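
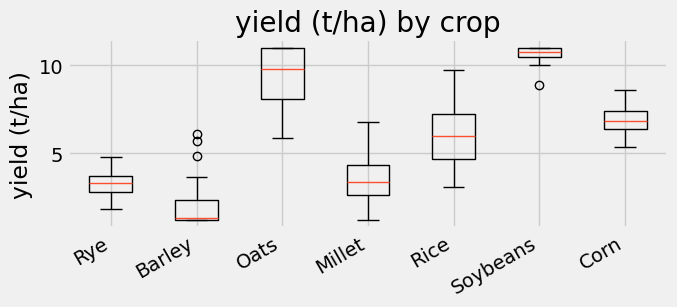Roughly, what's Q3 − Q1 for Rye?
≈ 1

Q3 ≈ 4, Q1 ≈ 3; IQR ≈ 1.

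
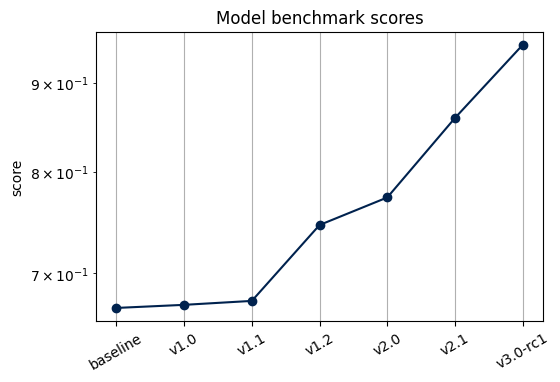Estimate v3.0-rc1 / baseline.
v3.0-rc1 ≈ 0.95, baseline ≈ 0.65; 0.95/0.65 ≈ 1.46.

≈ 1.46×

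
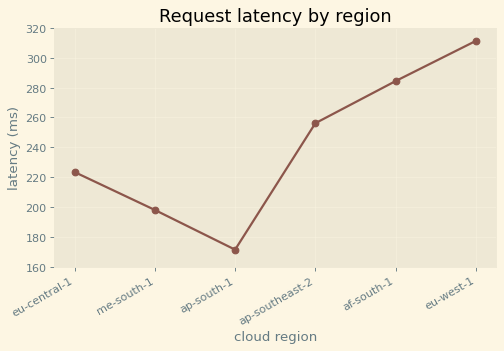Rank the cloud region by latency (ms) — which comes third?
ap-southeast-2

Top 4: eu-west-1 ≈ 320, af-south-1 ≈ 280, ap-southeast-2 ≈ 260, eu-central-1 ≈ 220.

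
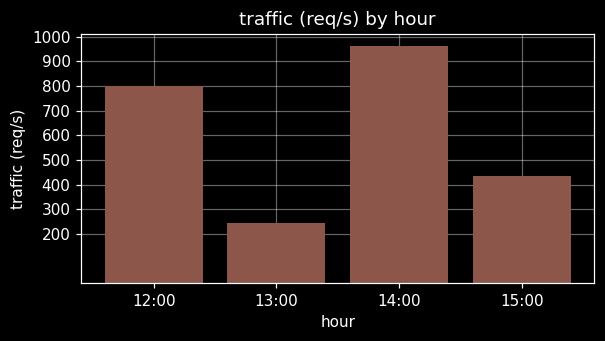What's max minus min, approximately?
≈ 800

Max 14:00 ≈ 1000, min 13:00 ≈ 200; range ≈ 800.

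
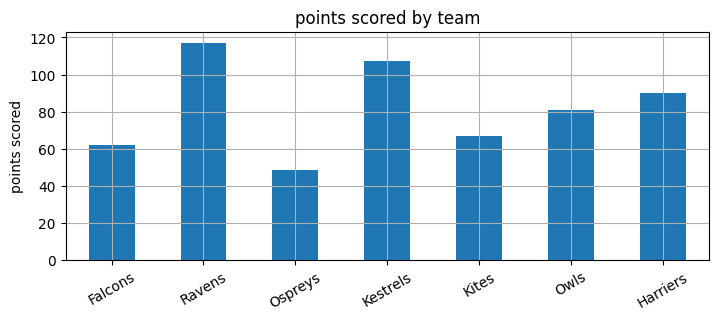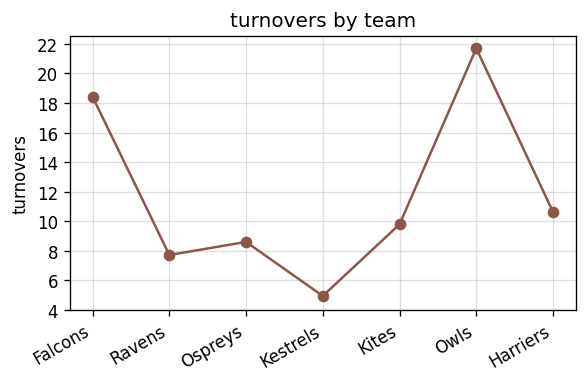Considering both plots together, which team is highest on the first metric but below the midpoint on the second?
Chart 2 median turnovers ≈ 10; below-median teams: Ravens, Ospreys, Kestrels. Among those, Ravens has the highest points scored (≈ 120).

Ravens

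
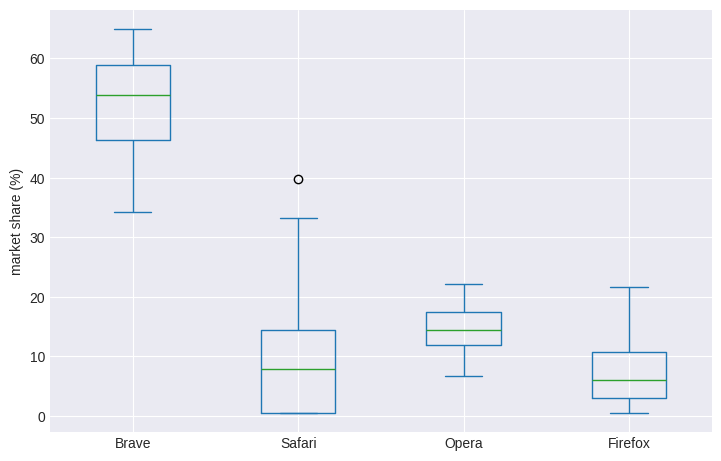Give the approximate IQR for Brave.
≈ 15

Q3 ≈ 60, Q1 ≈ 45; IQR ≈ 15.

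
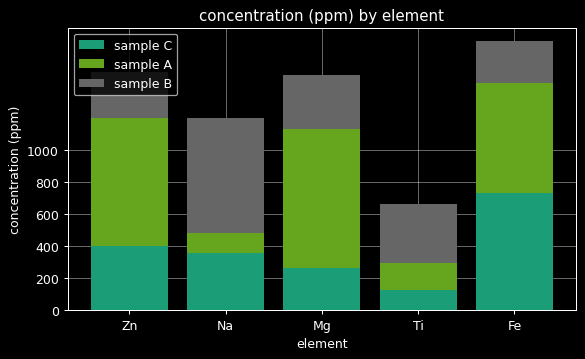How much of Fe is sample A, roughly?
≈ 600

sample A top ≈ 1400, bottom ≈ 800; segment ≈ 600.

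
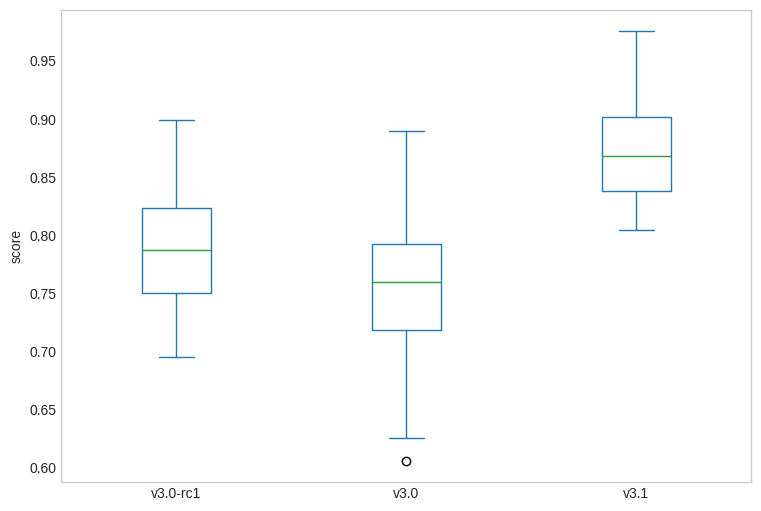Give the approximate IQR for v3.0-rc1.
Q3 ≈ 0.82, Q1 ≈ 0.75; IQR ≈ 0.07.

≈ 0.07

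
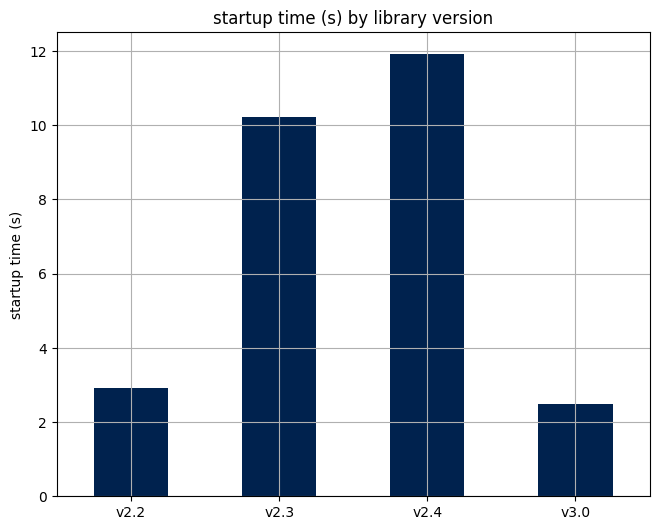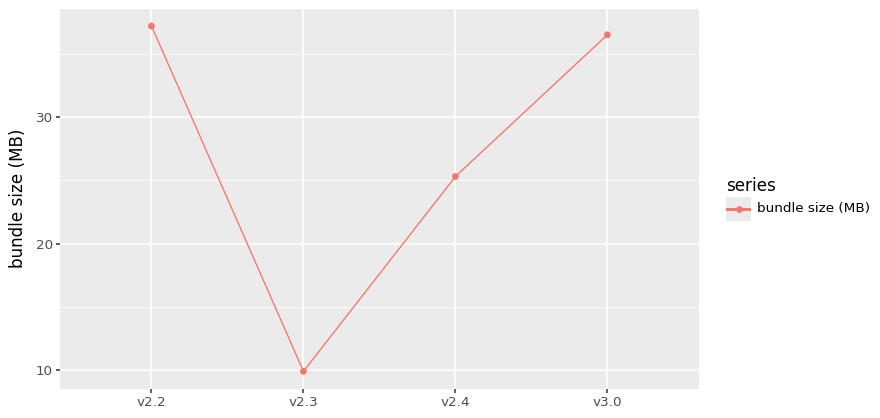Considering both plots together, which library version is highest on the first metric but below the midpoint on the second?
v2.4

Chart 2 median bundle size (MB) ≈ 30; below-median library versions: v2.3, v2.4. Among those, v2.4 has the highest startup time (s) (≈ 12).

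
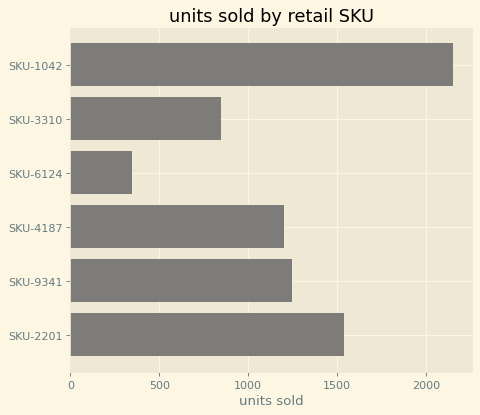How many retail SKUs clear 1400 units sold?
2

Above 1400: SKU-1042, SKU-2201.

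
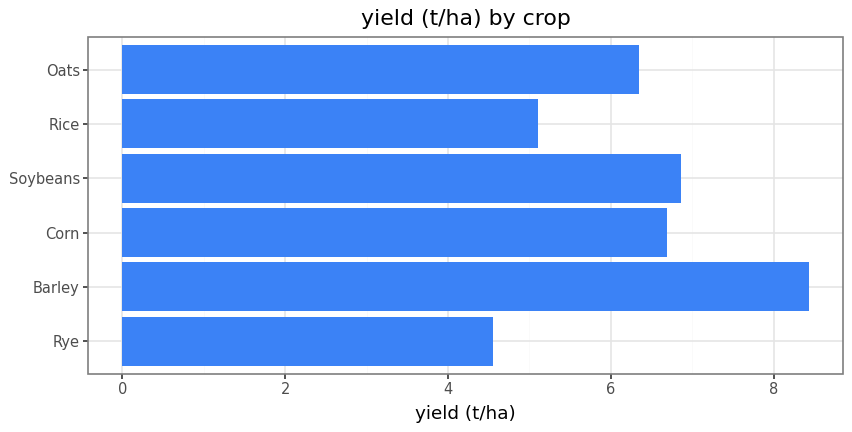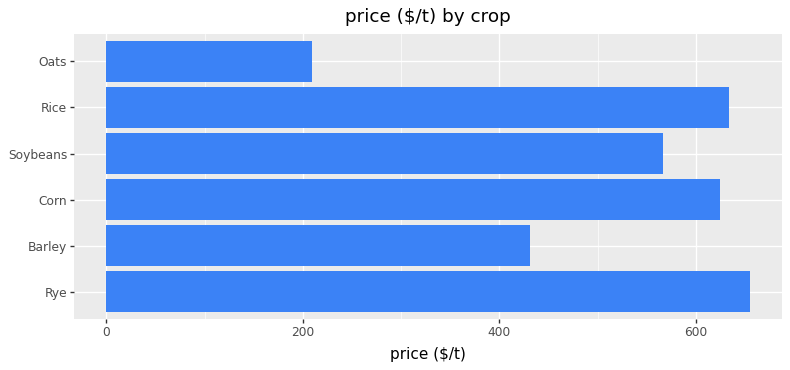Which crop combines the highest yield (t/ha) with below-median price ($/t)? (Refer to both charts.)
Barley

Chart 2 median price ($/t) ≈ 600; below-median crops: Barley, Soybeans, Oats. Among those, Barley has the highest yield (t/ha) (≈ 8).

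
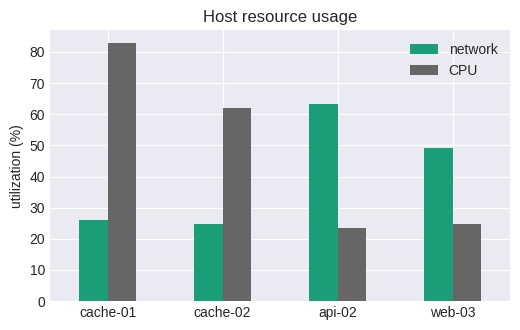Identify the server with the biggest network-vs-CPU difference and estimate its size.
cache-01, ≈ 50 %

cache-01: network ≈ 30, CPU ≈ 80 → gap ≈ 50. Next-largest (api-02) is only ≈ 40.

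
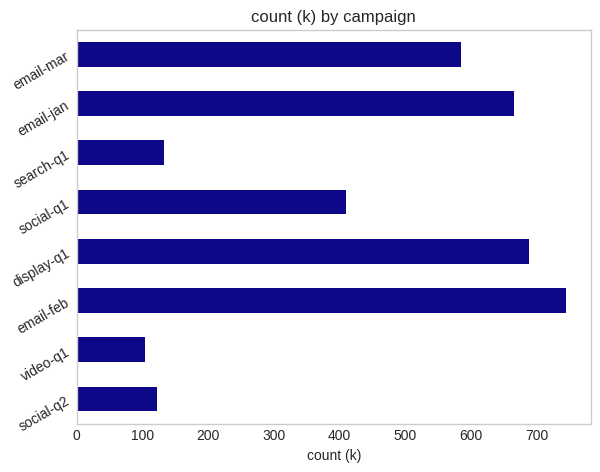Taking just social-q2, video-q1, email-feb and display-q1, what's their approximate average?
≈ 400

(100 + 100 + 700 + 700) / 4 ≈ 400.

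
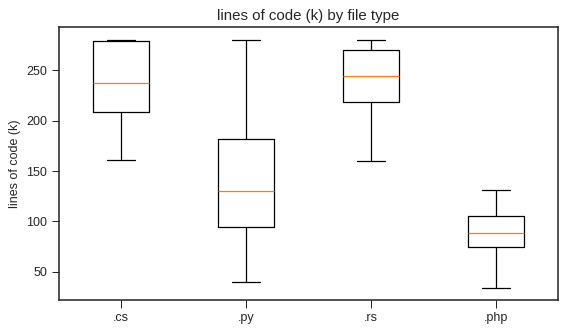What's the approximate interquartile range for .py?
≈ 80

Q3 ≈ 180, Q1 ≈ 100; IQR ≈ 80.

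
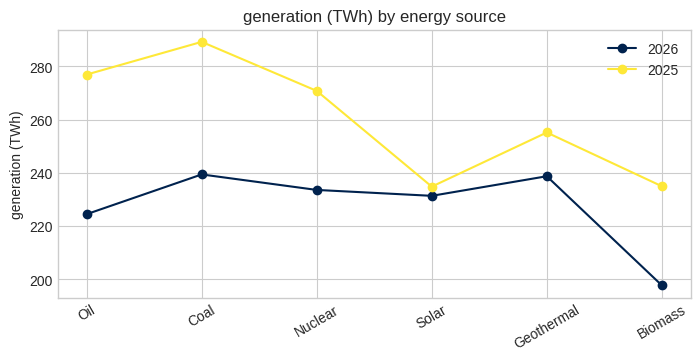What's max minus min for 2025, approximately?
Max Coal ≈ 290, min Solar ≈ 230; range ≈ 60.

≈ 60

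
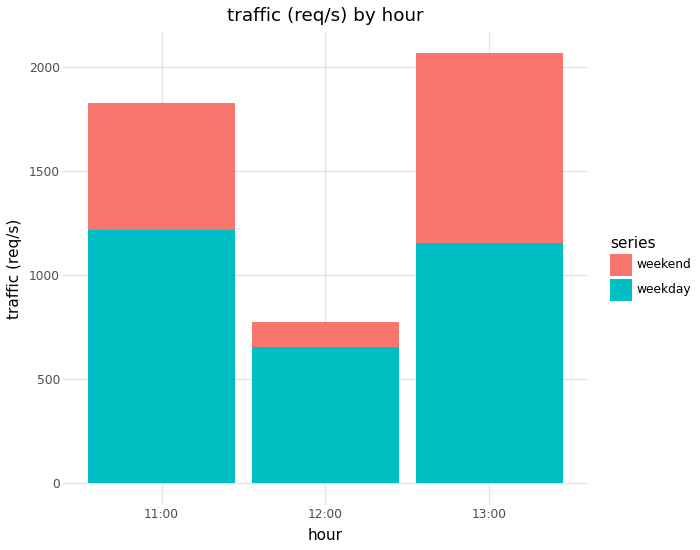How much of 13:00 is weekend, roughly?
≈ 800

weekend top ≈ 2000, bottom ≈ 1200; segment ≈ 800.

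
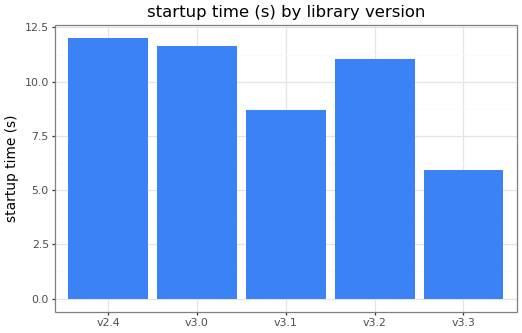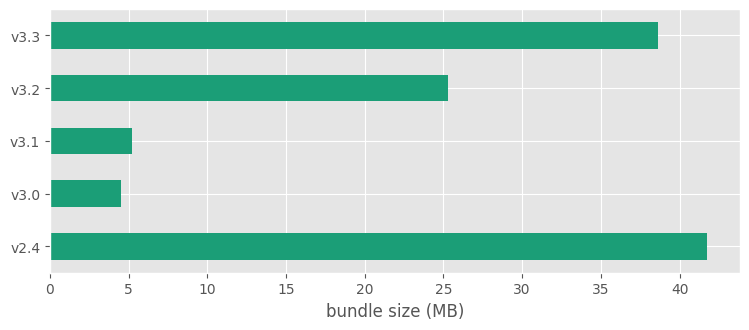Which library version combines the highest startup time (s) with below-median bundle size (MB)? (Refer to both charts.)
Chart 2 median bundle size (MB) ≈ 25; below-median library versions: v3.0, v3.1. Among those, v3.0 has the highest startup time (s) (≈ 12).

v3.0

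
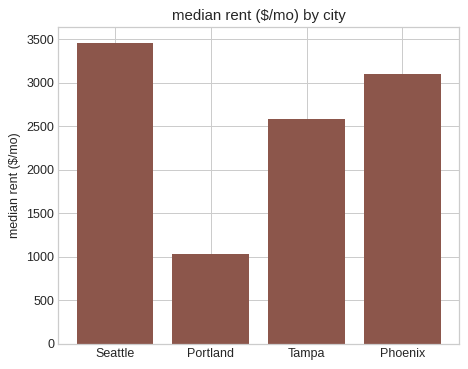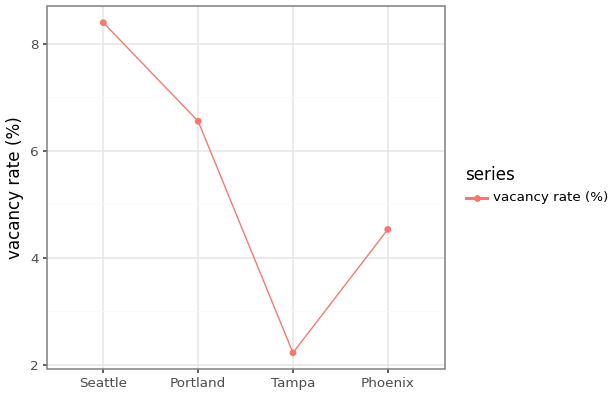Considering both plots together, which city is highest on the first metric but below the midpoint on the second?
Phoenix

Chart 2 median vacancy rate (%) ≈ 6; below-median cities: Tampa, Phoenix. Among those, Phoenix has the highest median rent ($/mo) (≈ 3000).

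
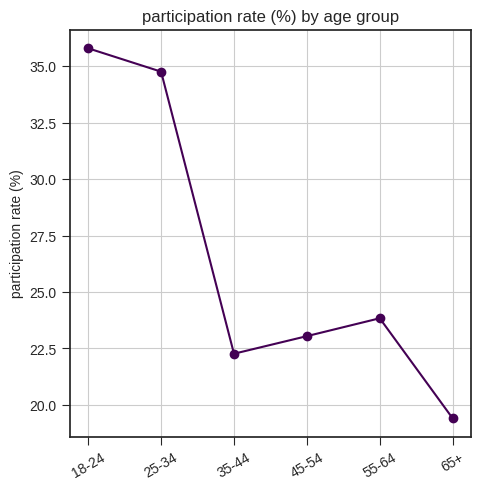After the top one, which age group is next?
Top 3: 18-24 ≈ 36, 25-34 ≈ 34, 55-64 ≈ 24.

25-34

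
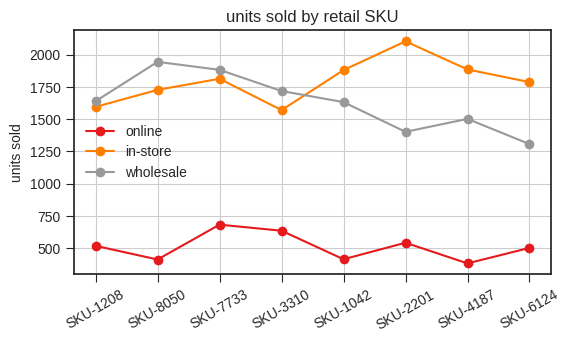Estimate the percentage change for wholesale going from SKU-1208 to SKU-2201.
SKU-1208 ≈ 1600, SKU-2201 ≈ 1400; (1400 − 1600) / 1600 ≈ -12.5%.

≈ -12.5%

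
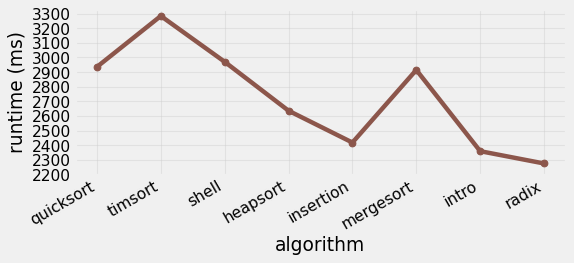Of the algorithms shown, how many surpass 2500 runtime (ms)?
Above 2500: quicksort, timsort, shell, heapsort, mergesort.

5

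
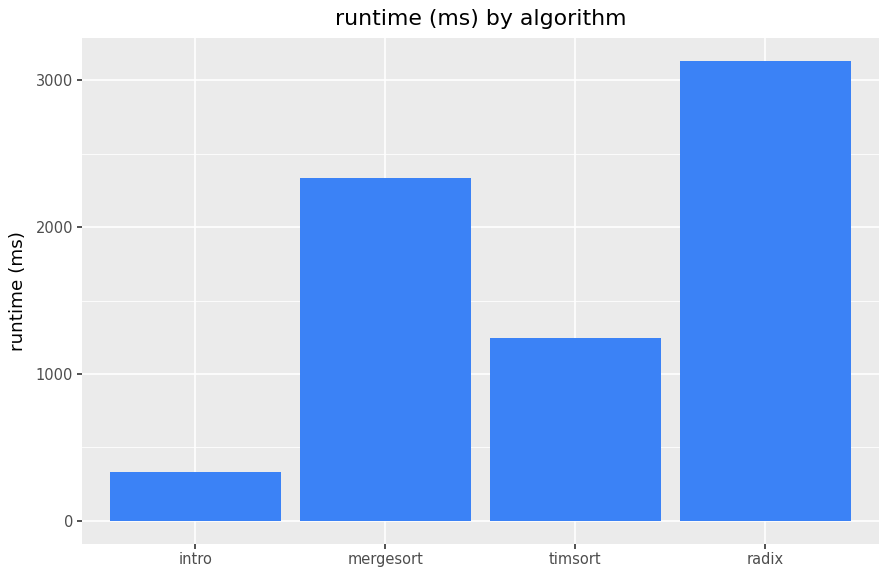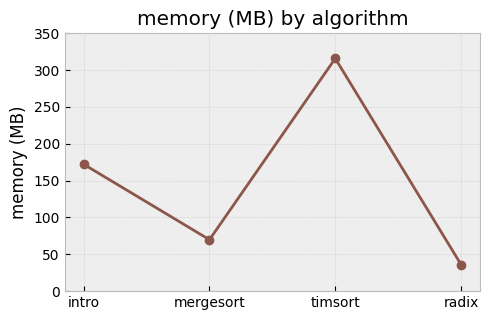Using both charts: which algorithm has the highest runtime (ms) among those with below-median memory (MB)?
Chart 2 median memory (MB) ≈ 100; below-median algorithms: mergesort, radix. Among those, radix has the highest runtime (ms) (≈ 3000).

radix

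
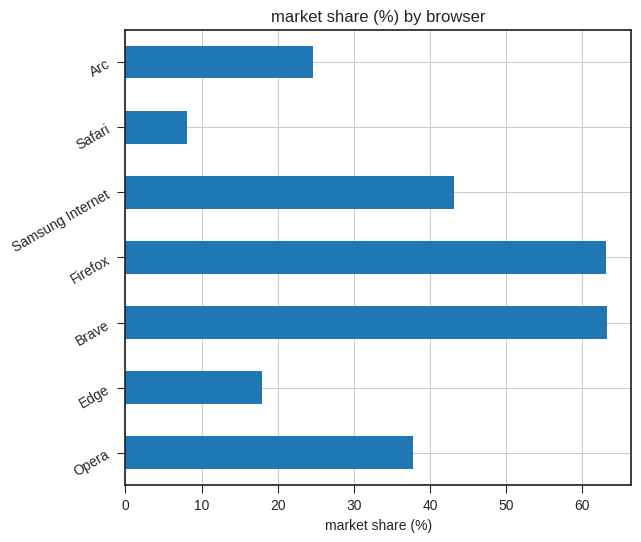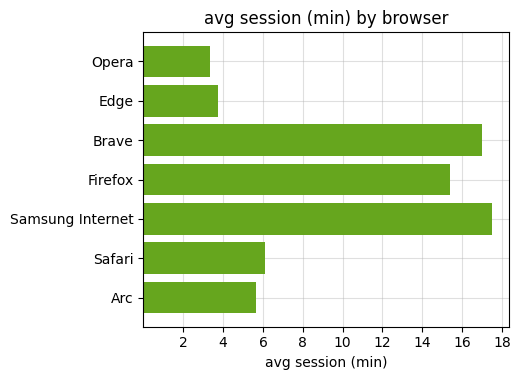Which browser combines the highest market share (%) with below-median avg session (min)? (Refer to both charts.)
Chart 2 median avg session (min) ≈ 6; below-median browsers: Opera, Edge, Arc. Among those, Opera has the highest market share (%) (≈ 40).

Opera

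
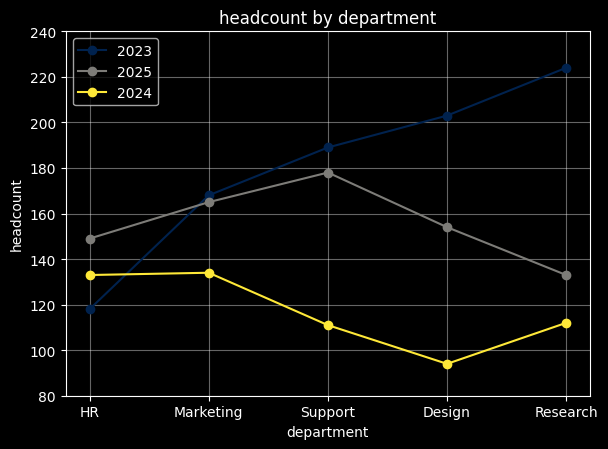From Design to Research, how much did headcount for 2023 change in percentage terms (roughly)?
≈ +10%

Design ≈ 200, Research ≈ 220; (220 − 200) / 200 ≈ +10%.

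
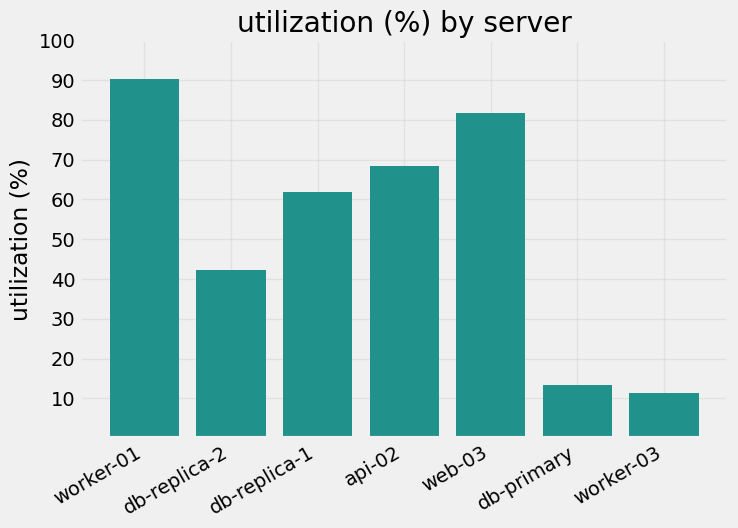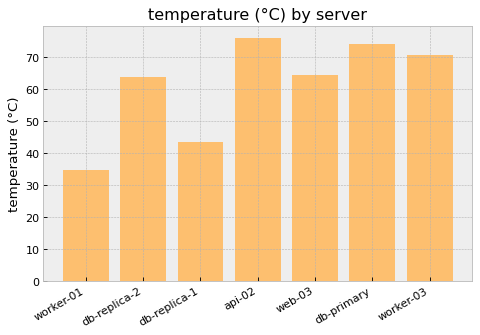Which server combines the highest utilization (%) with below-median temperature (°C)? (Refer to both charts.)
Chart 2 median temperature (°C) ≈ 60; below-median servers: worker-01, db-replica-2, db-replica-1. Among those, worker-01 has the highest utilization (%) (≈ 90).

worker-01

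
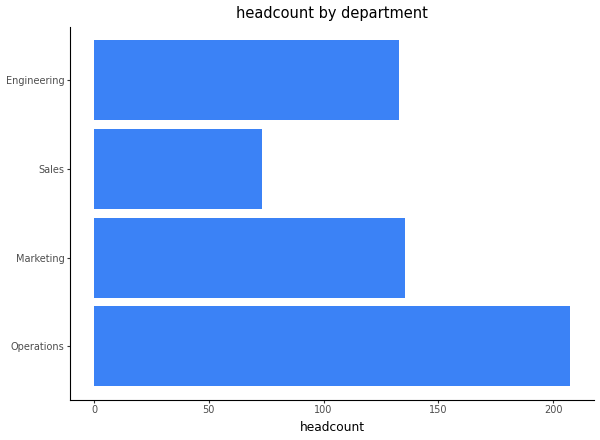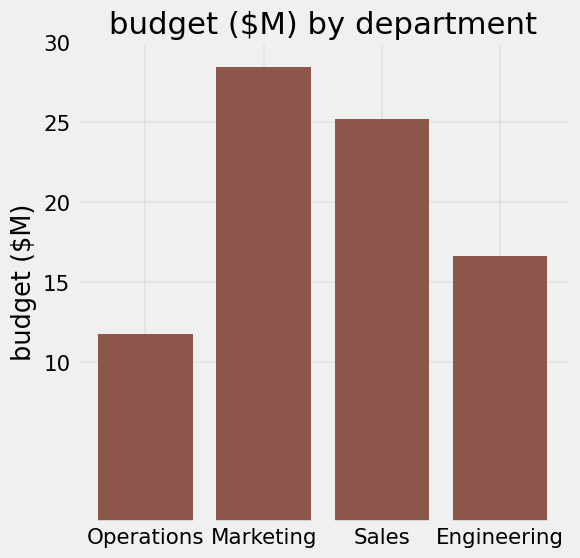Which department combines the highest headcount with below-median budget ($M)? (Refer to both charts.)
Chart 2 median budget ($M) ≈ 20; below-median departments: Operations, Engineering. Among those, Operations has the highest headcount (≈ 200).

Operations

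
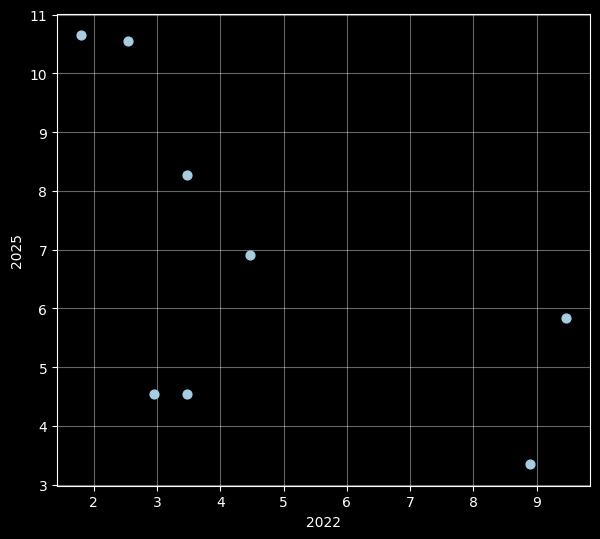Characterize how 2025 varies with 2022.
negative, moderate

Points are negatively correlated; moderate (|r| ≈ 0.6).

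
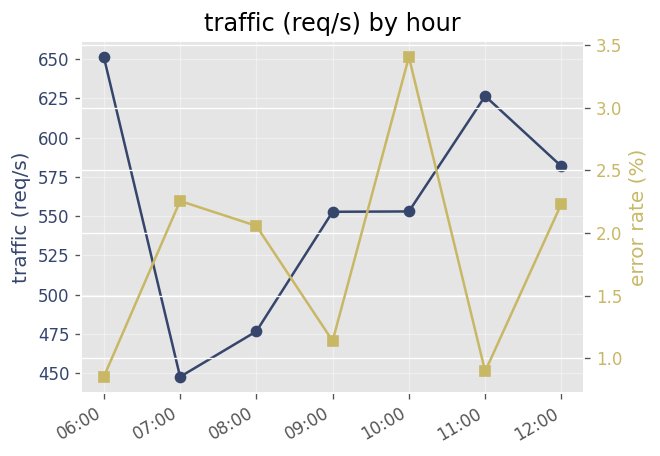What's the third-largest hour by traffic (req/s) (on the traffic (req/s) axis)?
12:00

Top 4 (on the traffic (req/s) axis): 06:00 ≈ 660, 11:00 ≈ 620, 12:00 ≈ 580, 10:00 ≈ 560.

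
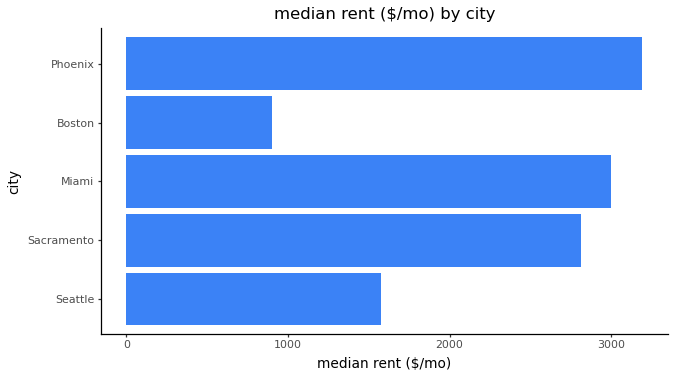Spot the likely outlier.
Boston

Boston ≈ 1000; the rest sit between ≈ 1500 and ≈ 3000.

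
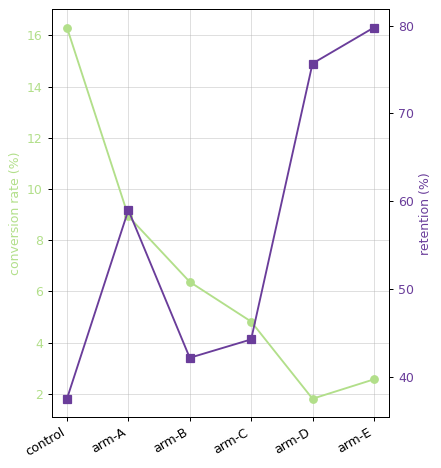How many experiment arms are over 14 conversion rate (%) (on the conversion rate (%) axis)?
Above 14: control.

1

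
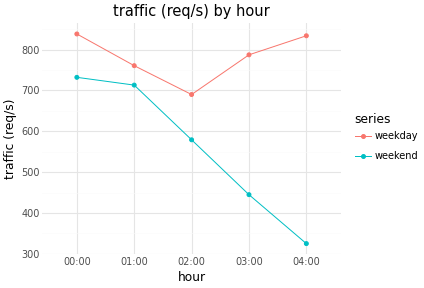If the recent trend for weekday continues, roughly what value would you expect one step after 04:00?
≈ 925

Last three: 700, 800, 850 → slope ≈ 75/step → next ≈ 925.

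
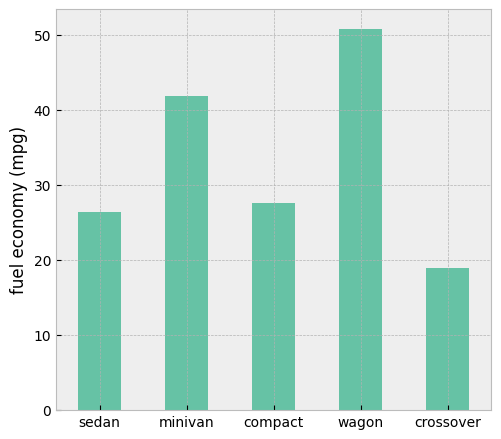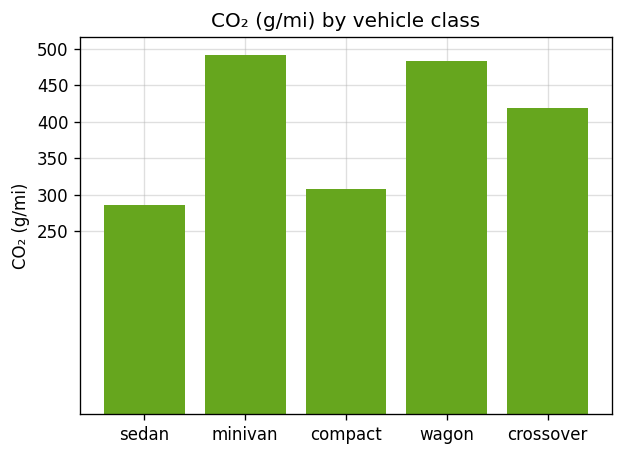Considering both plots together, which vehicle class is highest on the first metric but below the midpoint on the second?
Chart 2 median CO₂ (g/mi) ≈ 400; below-median vehicle classes: sedan, compact. Among those, compact has the highest fuel economy (mpg) (≈ 30).

compact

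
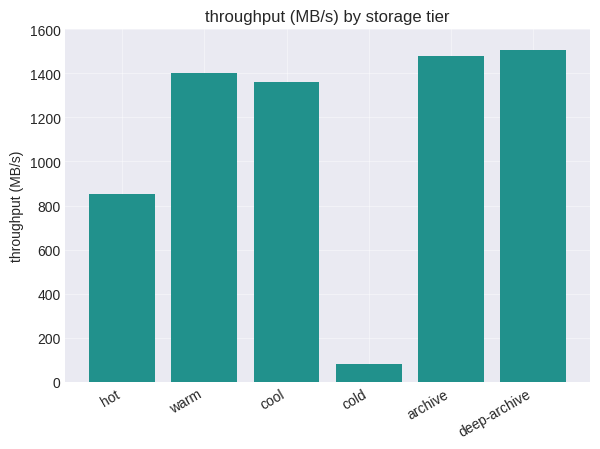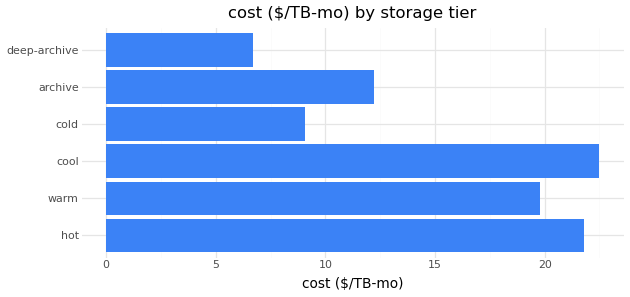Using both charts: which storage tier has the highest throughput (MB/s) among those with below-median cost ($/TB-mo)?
Chart 2 median cost ($/TB-mo) ≈ 15; below-median storage tiers: cold, archive, deep-archive. Among those, deep-archive has the highest throughput (MB/s) (≈ 1600).

deep-archive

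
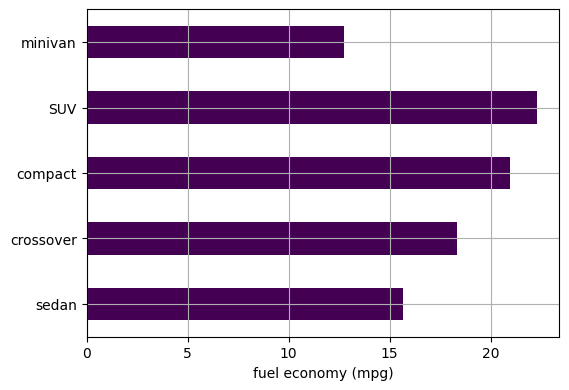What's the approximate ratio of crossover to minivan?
≈ 1.5×

crossover ≈ 18, minivan ≈ 12; 18/12 ≈ 1.5.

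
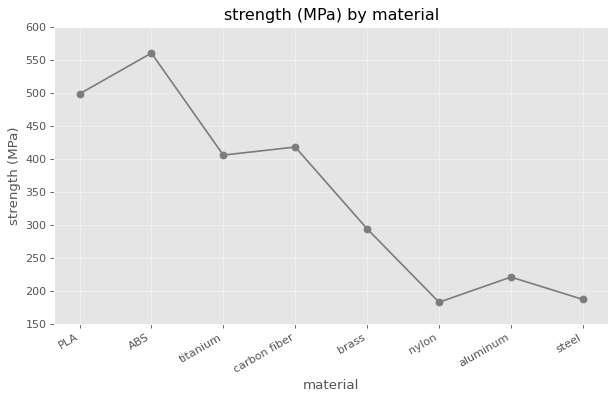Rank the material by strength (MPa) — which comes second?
PLA

Top 3: ABS ≈ 550, PLA ≈ 500, carbon fiber ≈ 400.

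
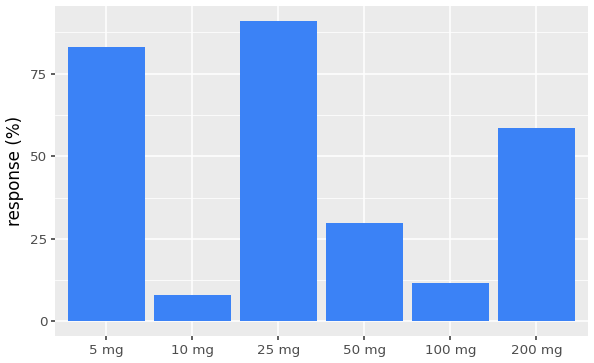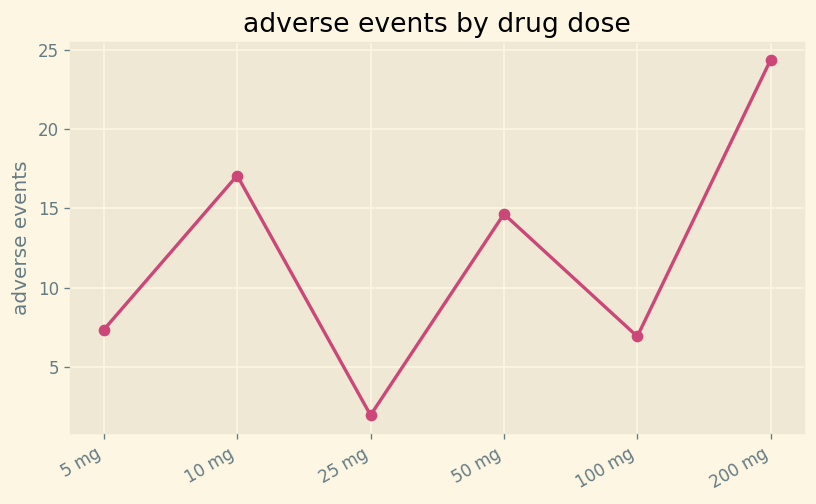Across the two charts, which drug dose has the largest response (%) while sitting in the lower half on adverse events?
25 mg

Chart 2 median adverse events ≈ 10; below-median drug doses: 5 mg, 25 mg, 100 mg. Among those, 25 mg has the highest response (%) (≈ 90).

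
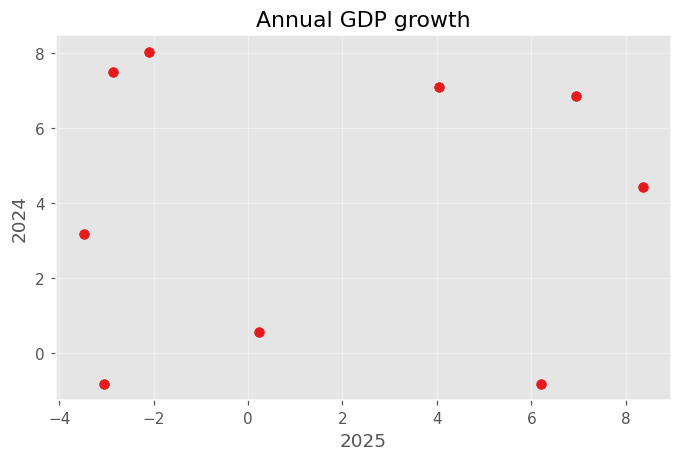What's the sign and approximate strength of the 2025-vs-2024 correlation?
Points are roughly uncorrelated; weak (|r| ≈ 0.0).

no clear correlation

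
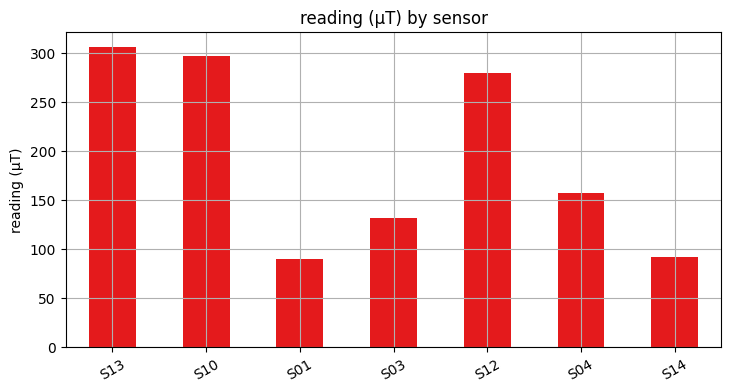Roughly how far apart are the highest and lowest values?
≈ 200

Max S13 ≈ 300, min S01 ≈ 100; range ≈ 200.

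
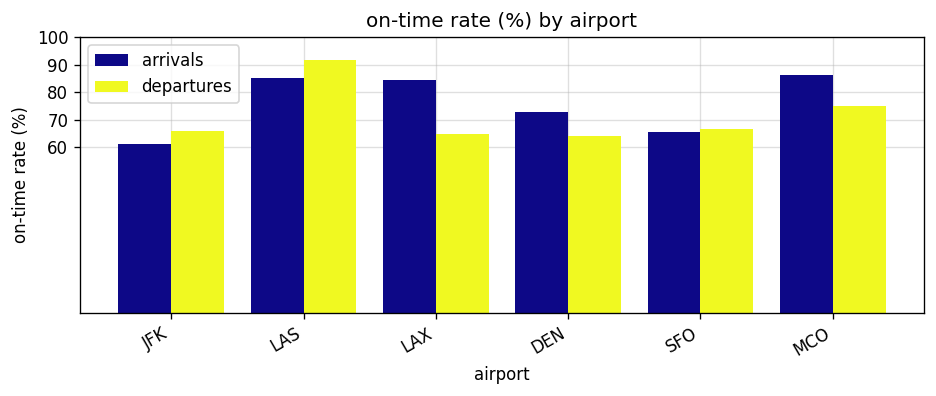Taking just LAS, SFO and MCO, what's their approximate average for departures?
≈ 77

(90 + 70 + 70) / 3 ≈ 77.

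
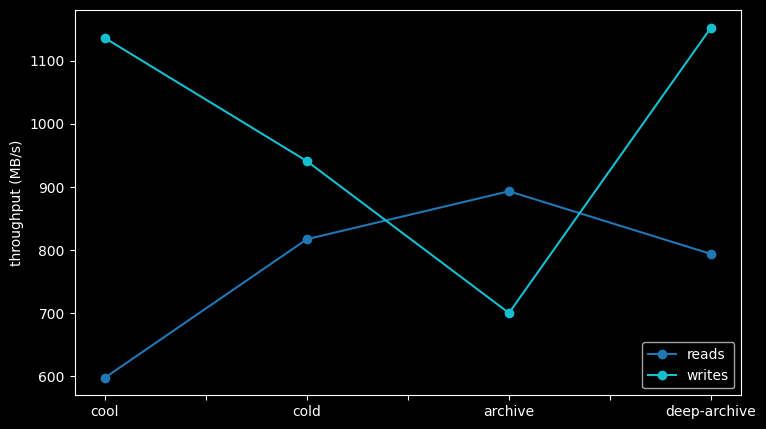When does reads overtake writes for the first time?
cold: reads ≈ 800 vs writes ≈ 950 (not yet); archive: reads ≈ 900 vs writes ≈ 700 (first crossover).

archive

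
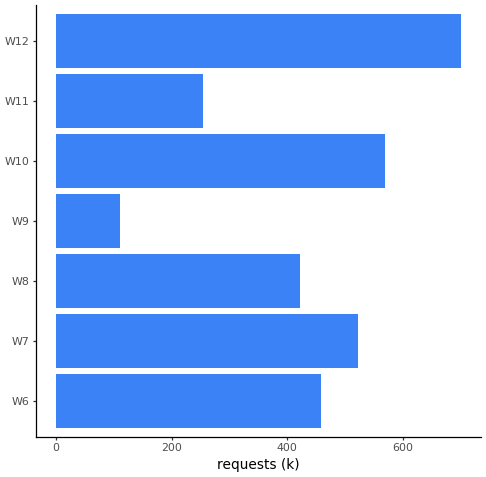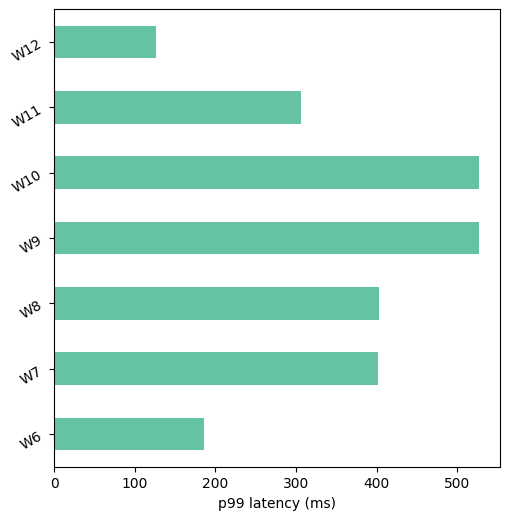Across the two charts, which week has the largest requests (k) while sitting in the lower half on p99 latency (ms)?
Chart 2 median p99 latency (ms) ≈ 400; below-median weeks: W6, W11, W12. Among those, W12 has the highest requests (k) (≈ 700).

W12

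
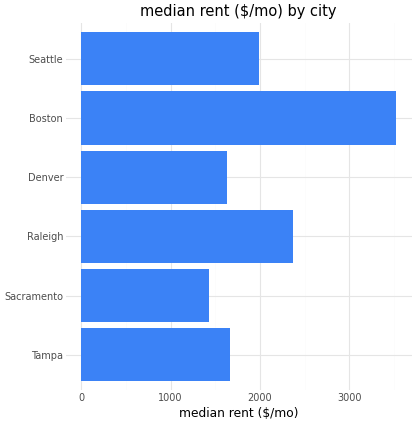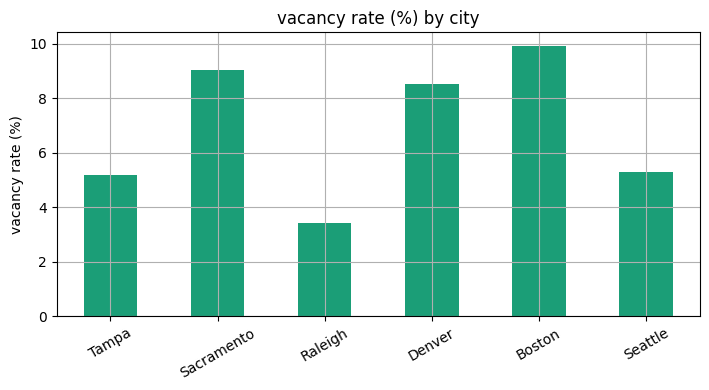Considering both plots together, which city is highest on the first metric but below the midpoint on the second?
Raleigh

Chart 2 median vacancy rate (%) ≈ 7; below-median cities: Tampa, Raleigh, Seattle. Among those, Raleigh has the highest median rent ($/mo) (≈ 2500).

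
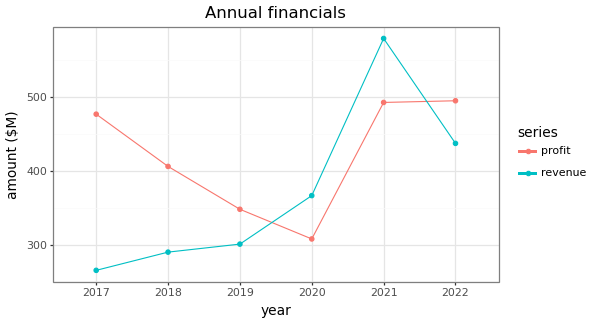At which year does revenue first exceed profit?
2019: revenue ≈ 300 vs profit ≈ 350 (not yet); 2020: revenue ≈ 350 vs profit ≈ 300 (first crossover).

2020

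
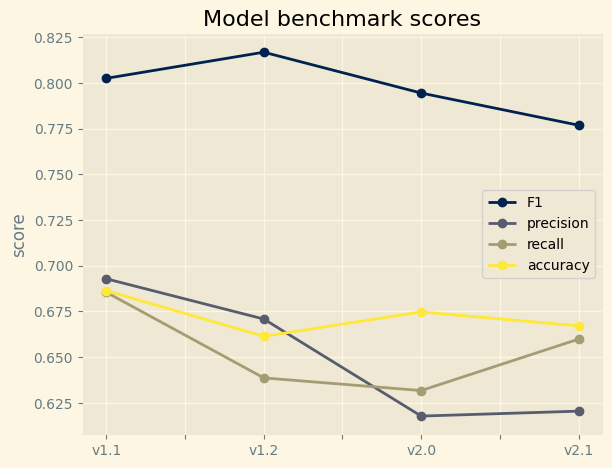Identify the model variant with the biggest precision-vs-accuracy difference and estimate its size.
v2.0, ≈ 0.06

v2.0: precision ≈ 0.62, accuracy ≈ 0.68 → gap ≈ 0.06. Next-largest (v2.1) is only ≈ 0.04.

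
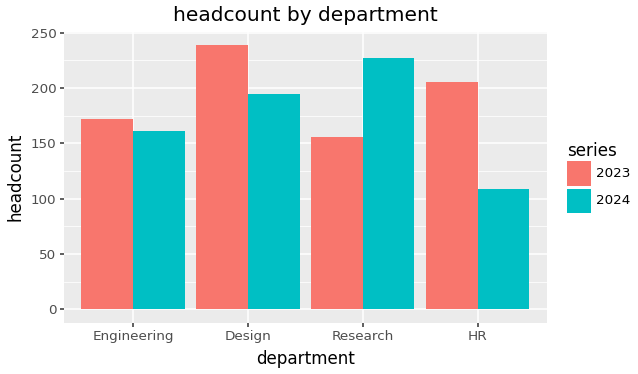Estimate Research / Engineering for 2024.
≈ 1.38×

Research ≈ 220, Engineering ≈ 160; 220/160 ≈ 1.38.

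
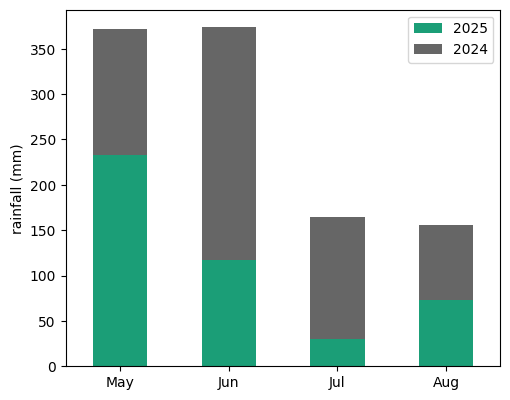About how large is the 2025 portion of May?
2025 top ≈ 250, bottom ≈ 0; segment ≈ 250.

≈ 250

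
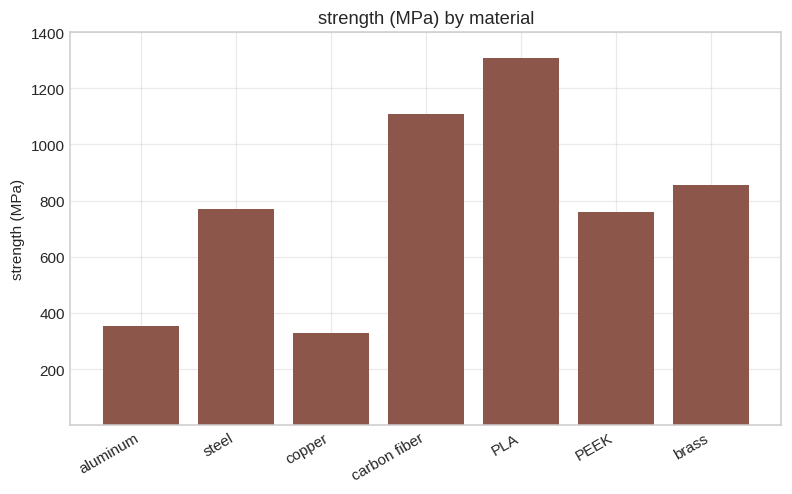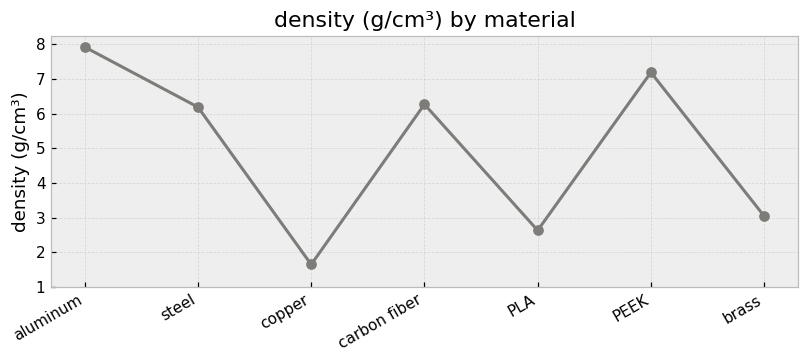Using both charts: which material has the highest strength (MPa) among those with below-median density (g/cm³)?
Chart 2 median density (g/cm³) ≈ 6; below-median materials: copper, PLA, brass. Among those, PLA has the highest strength (MPa) (≈ 1400).

PLA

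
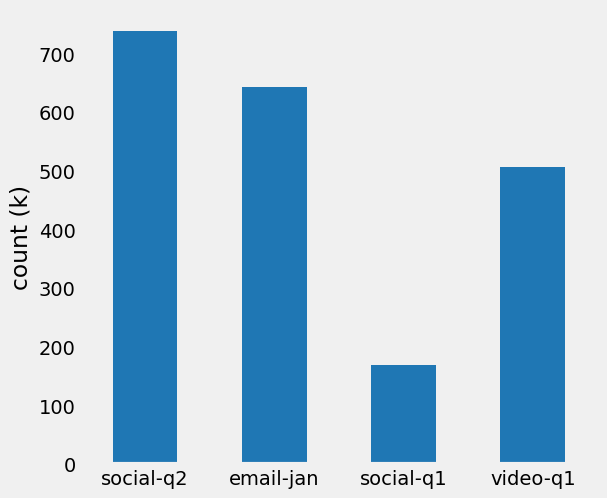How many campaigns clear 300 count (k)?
3

Above 300: social-q2, email-jan, video-q1.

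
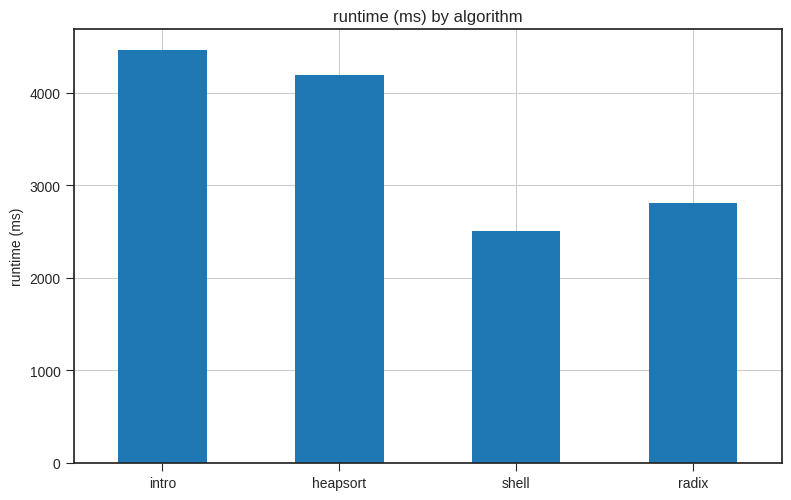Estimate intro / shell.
≈ 1.8×

intro ≈ 4500, shell ≈ 2500; 4500/2500 ≈ 1.8.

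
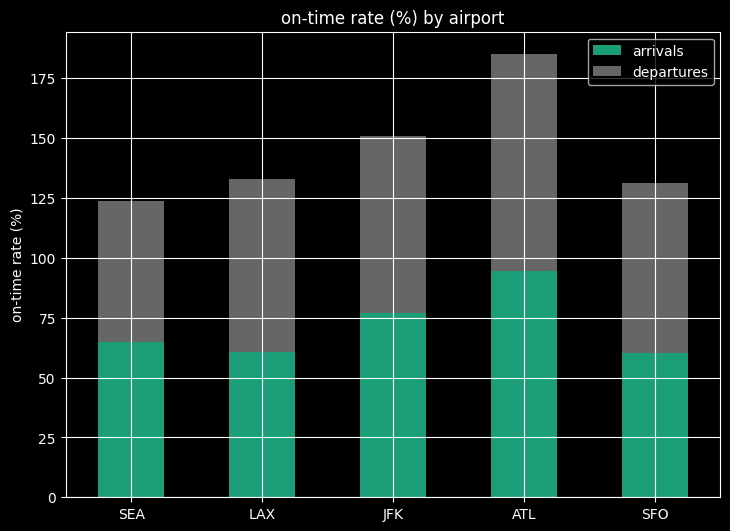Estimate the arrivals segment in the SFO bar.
≈ 60

arrivals top ≈ 60, bottom ≈ 0; segment ≈ 60.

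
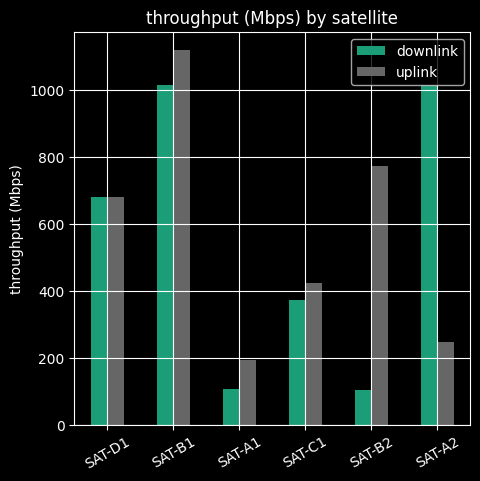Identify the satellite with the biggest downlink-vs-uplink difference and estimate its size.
SAT-A2: downlink ≈ 1000, uplink ≈ 200 → gap ≈ 800. Next-largest (SAT-B2) is only ≈ 700.

SAT-A2, ≈ 800 Mbps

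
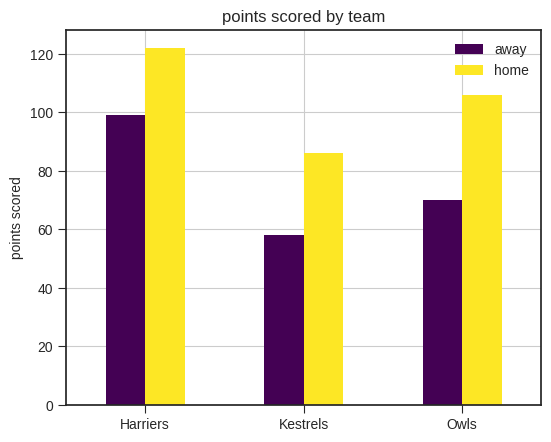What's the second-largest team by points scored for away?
Owls

Top 3 for away: Harriers ≈ 100, Owls ≈ 80, Kestrels ≈ 60.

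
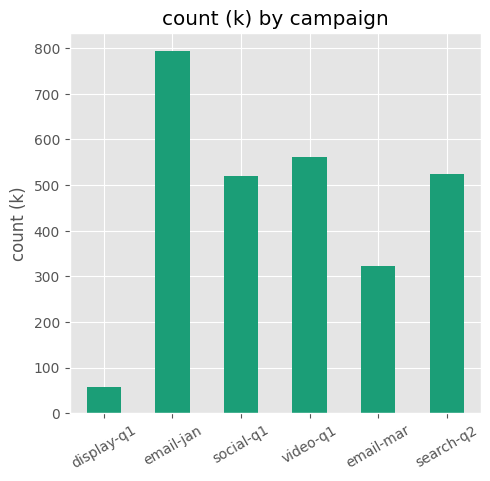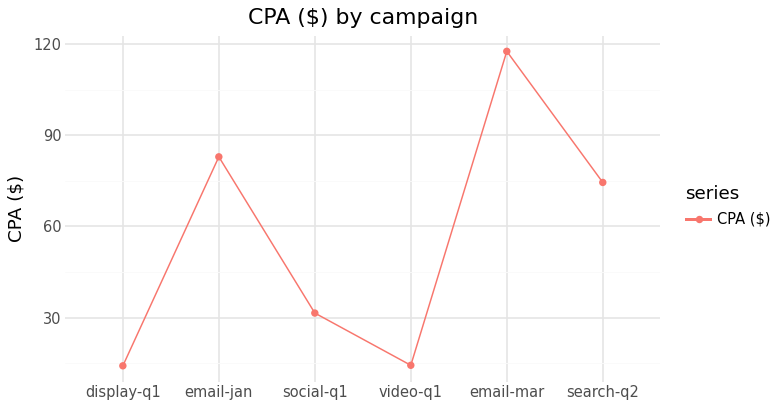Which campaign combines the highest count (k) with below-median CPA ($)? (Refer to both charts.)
video-q1

Chart 2 median CPA ($) ≈ 60; below-median campaigns: display-q1, social-q1, video-q1. Among those, video-q1 has the highest count (k) (≈ 600).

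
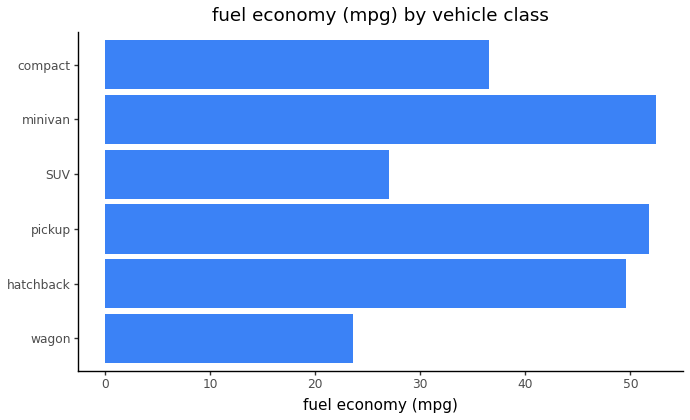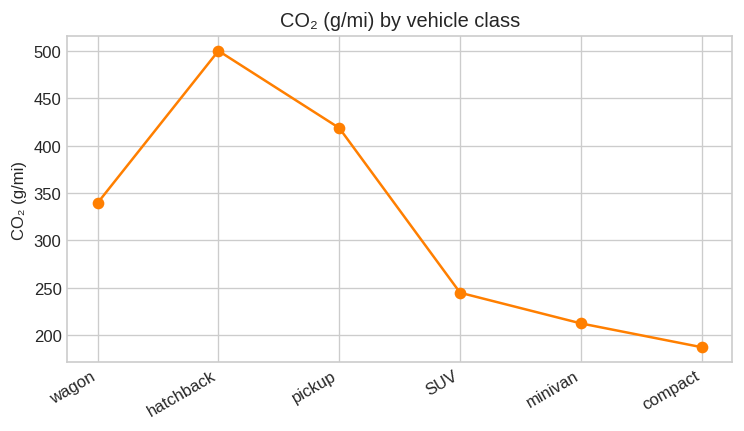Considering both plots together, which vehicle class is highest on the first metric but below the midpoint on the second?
Chart 2 median CO₂ (g/mi) ≈ 300; below-median vehicle classes: SUV, minivan, compact. Among those, minivan has the highest fuel economy (mpg) (≈ 50).

minivan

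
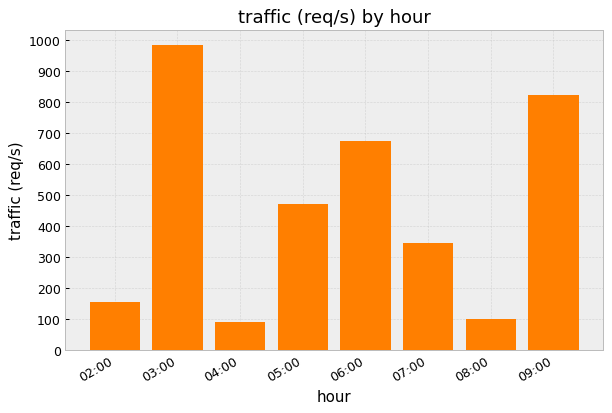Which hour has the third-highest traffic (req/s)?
06:00

Top 4: 03:00 ≈ 1000, 09:00 ≈ 800, 06:00 ≈ 700, 05:00 ≈ 500.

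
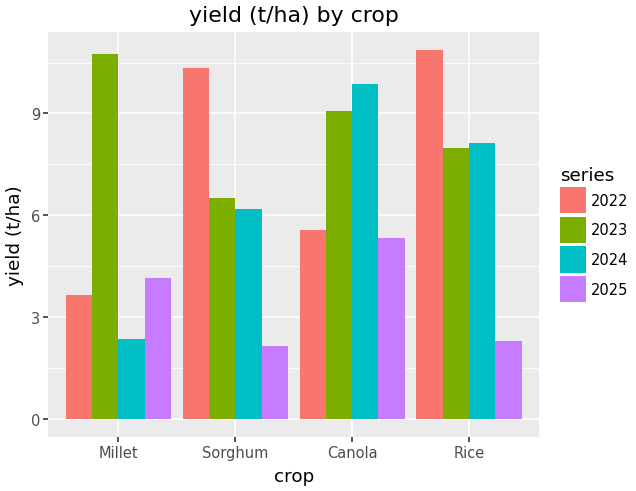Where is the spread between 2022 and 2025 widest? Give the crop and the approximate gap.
Rice: 2022 ≈ 11, 2025 ≈ 2 → gap ≈ 9. Next-largest (Sorghum) is only ≈ 8.

Rice, ≈ 9 t/ha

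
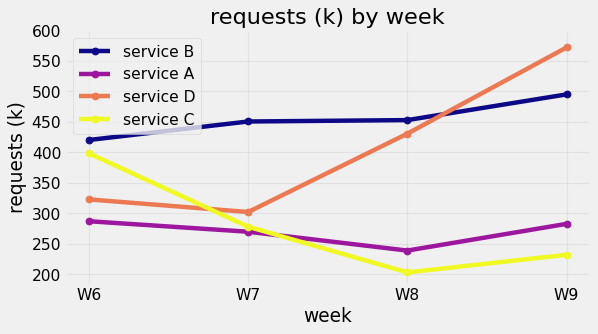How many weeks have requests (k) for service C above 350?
Above 350: W6.

1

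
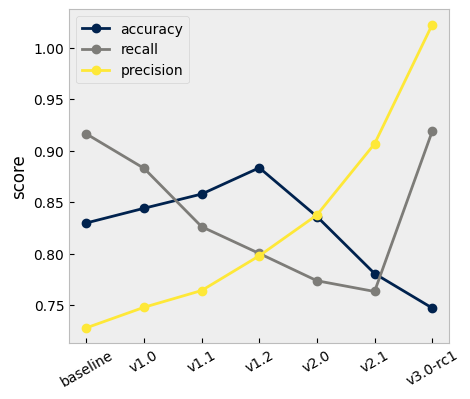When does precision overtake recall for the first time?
v2.0

v1.2: precision ≈ 0.80 vs recall ≈ 0.80 (not yet); v2.0: precision ≈ 0.85 vs recall ≈ 0.75 (first crossover).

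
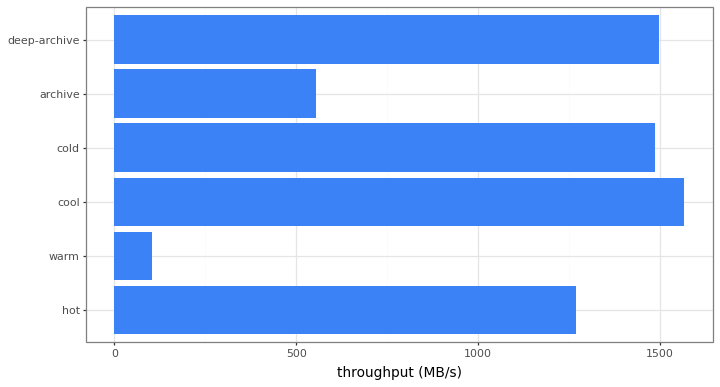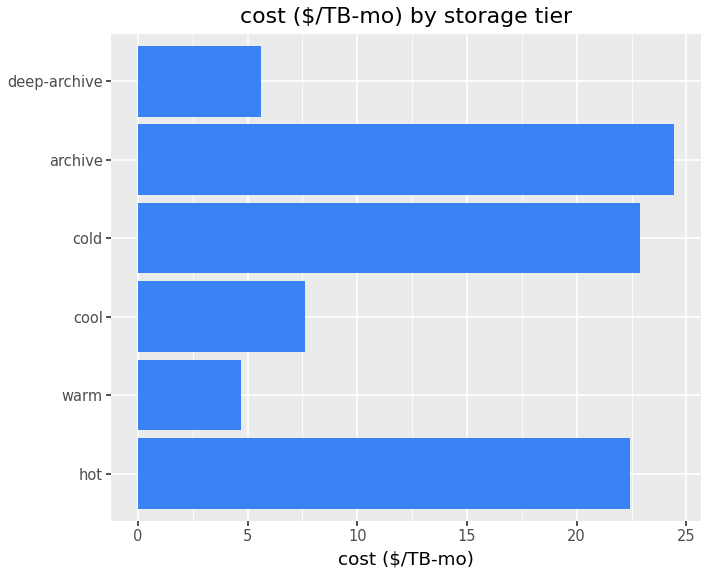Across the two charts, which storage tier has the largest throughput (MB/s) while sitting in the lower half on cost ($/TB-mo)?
Chart 2 median cost ($/TB-mo) ≈ 15; below-median storage tiers: warm, cool, deep-archive. Among those, cool has the highest throughput (MB/s) (≈ 1600).

cool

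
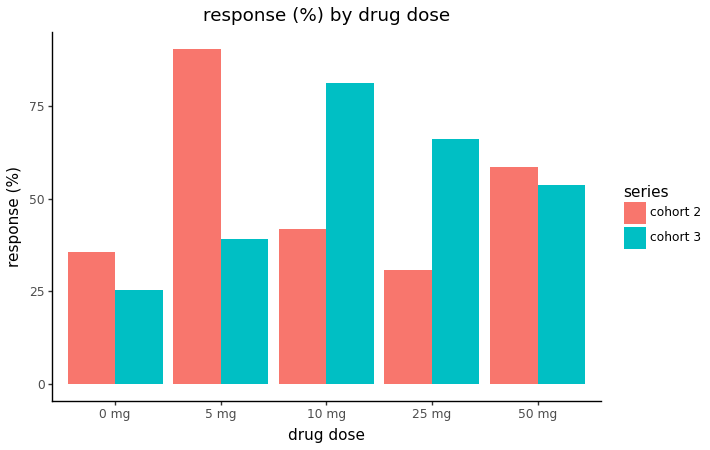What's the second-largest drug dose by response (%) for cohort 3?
Top 3 for cohort 3: 10 mg ≈ 80, 25 mg ≈ 70, 50 mg ≈ 50.

25 mg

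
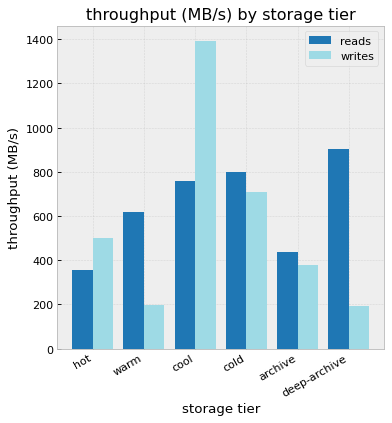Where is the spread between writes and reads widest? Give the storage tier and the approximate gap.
deep-archive: writes ≈ 200, reads ≈ 1000 → gap ≈ 800. Next-largest (cool) is only ≈ 600.

deep-archive, ≈ 800 MB/s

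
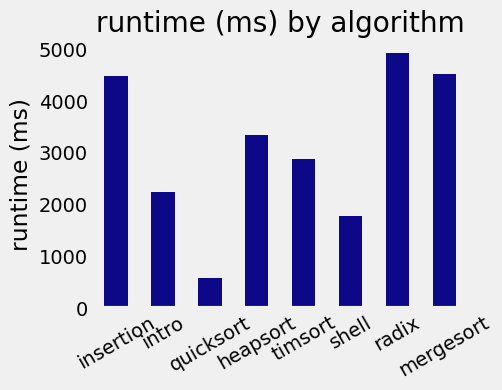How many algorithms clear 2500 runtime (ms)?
Above 2500: insertion, heapsort, timsort, radix, mergesort.

5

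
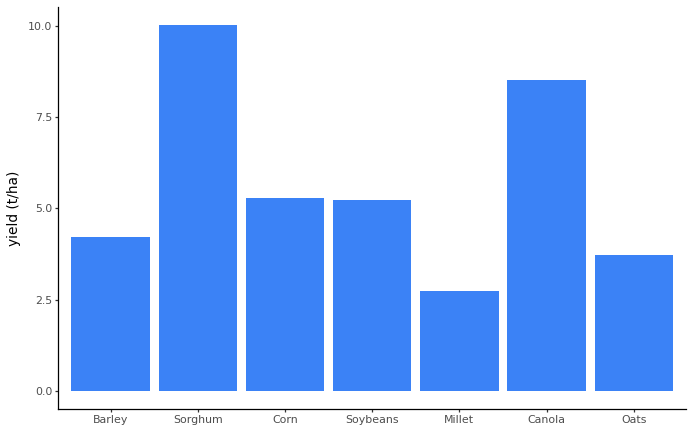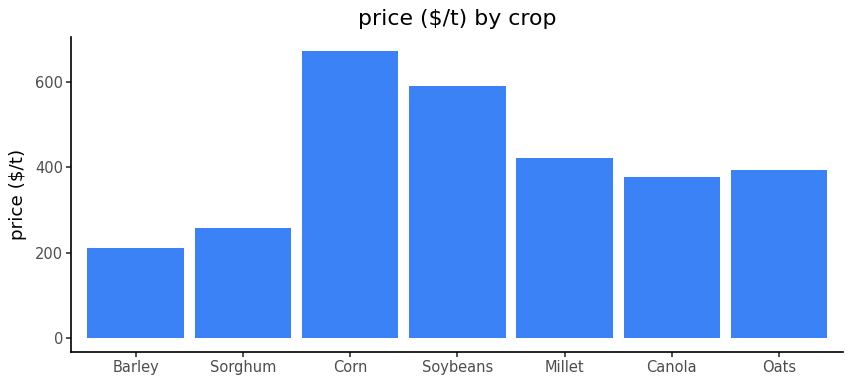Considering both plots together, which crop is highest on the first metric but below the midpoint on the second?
Sorghum

Chart 2 median price ($/t) ≈ 400; below-median crops: Barley, Sorghum, Canola. Among those, Sorghum has the highest yield (t/ha) (≈ 10).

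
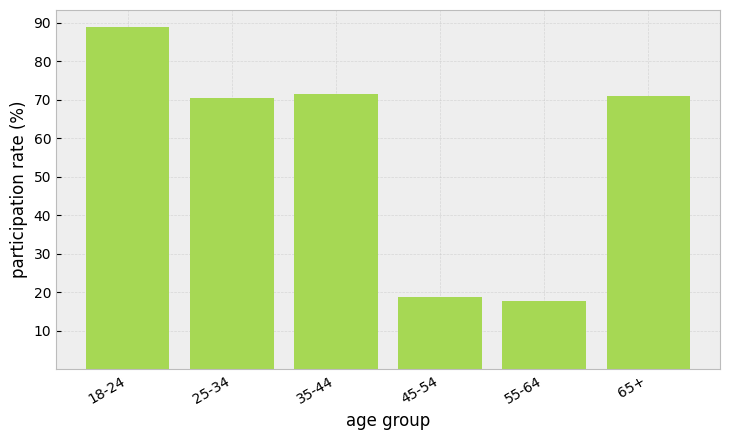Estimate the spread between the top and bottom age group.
Max 18-24 ≈ 90, min 55-64 ≈ 20; range ≈ 70.

≈ 70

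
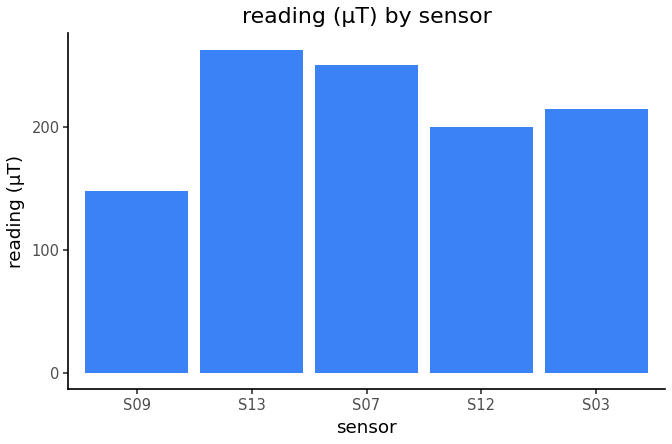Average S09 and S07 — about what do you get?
≈ 200

(150 + 250) / 2 ≈ 200.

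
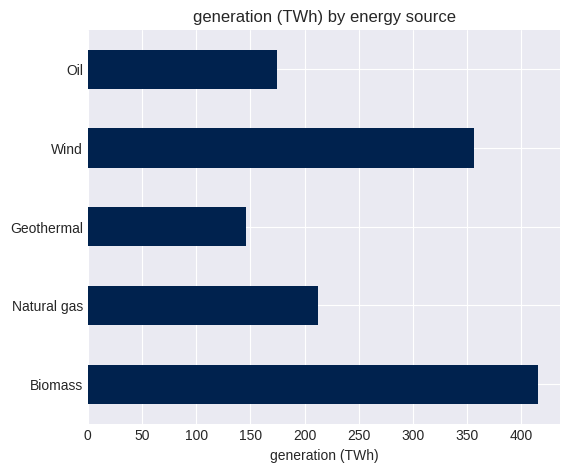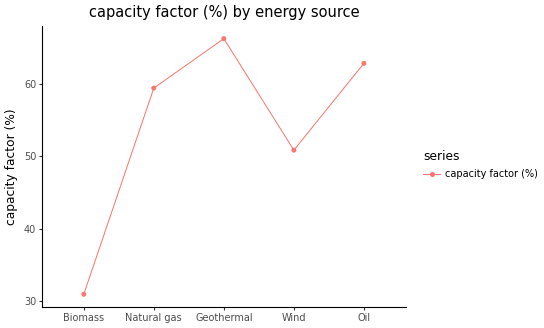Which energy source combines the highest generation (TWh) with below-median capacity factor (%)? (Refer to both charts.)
Biomass

Chart 2 median capacity factor (%) ≈ 60; below-median energy sources: Biomass, Wind. Among those, Biomass has the highest generation (TWh) (≈ 400).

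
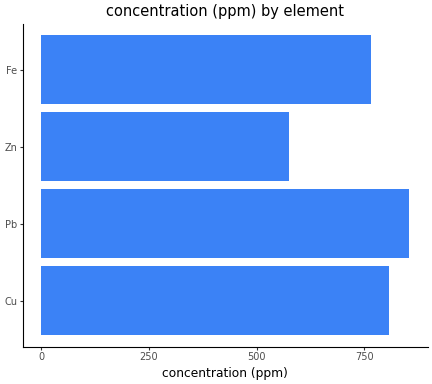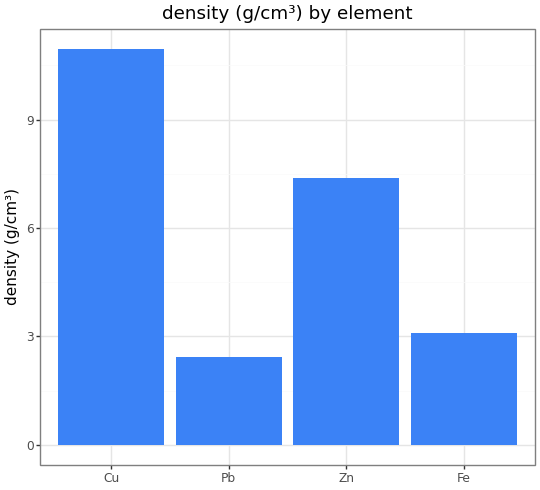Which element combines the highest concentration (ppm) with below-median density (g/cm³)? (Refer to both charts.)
Pb

Chart 2 median density (g/cm³) ≈ 6; below-median elements: Pb, Fe. Among those, Pb has the highest concentration (ppm) (≈ 900).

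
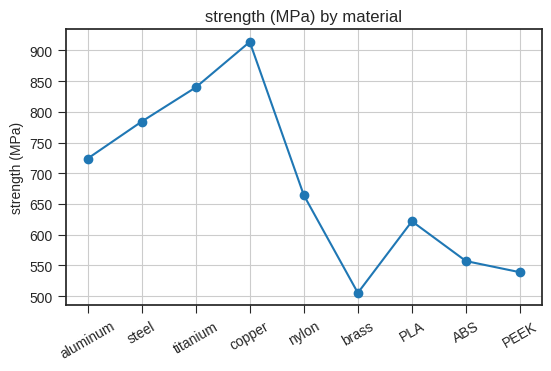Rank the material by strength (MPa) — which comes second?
titanium

Top 3: copper ≈ 900, titanium ≈ 850, steel ≈ 800.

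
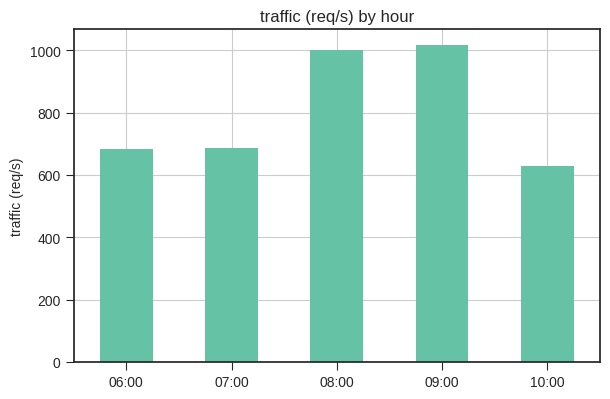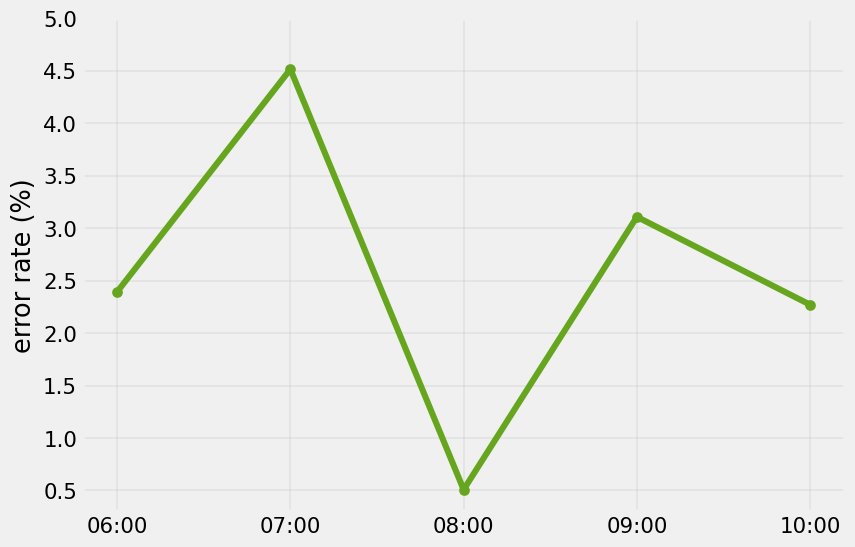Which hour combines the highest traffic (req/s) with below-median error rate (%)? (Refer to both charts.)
Chart 2 median error rate (%) ≈ 2.5; below-median hours: 08:00, 10:00. Among those, 08:00 has the highest traffic (req/s) (≈ 1000).

08:00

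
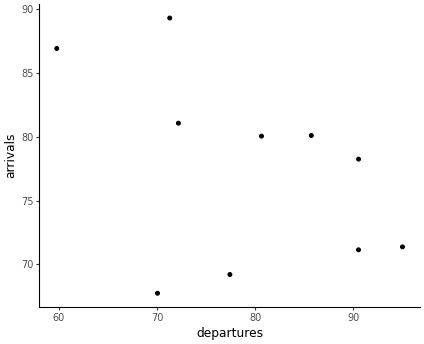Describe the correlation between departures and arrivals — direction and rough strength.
negative, moderate

Points are negatively correlated; moderate (|r| ≈ 0.5).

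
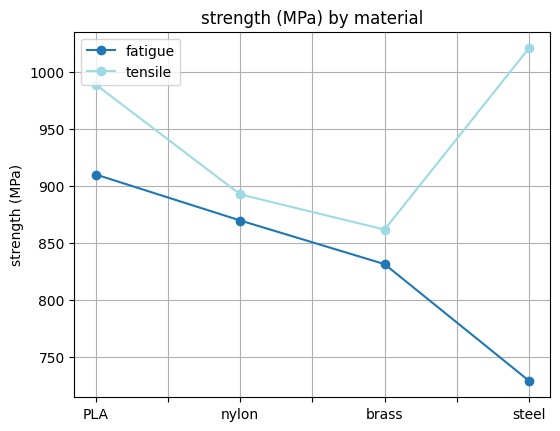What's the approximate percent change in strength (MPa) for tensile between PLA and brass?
≈ -15%

PLA ≈ 1000, brass ≈ 850; (850 − 1000) / 1000 ≈ -15%.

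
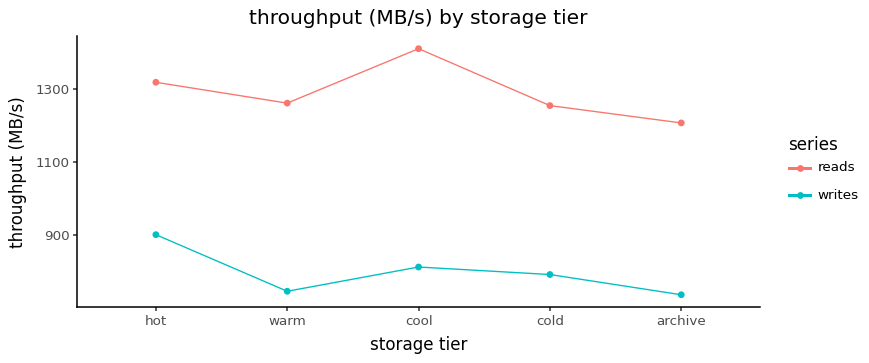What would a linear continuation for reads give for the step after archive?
Last three: 1400, 1300, 1200 → slope ≈ -100/step → next ≈ 1100.

≈ 1100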